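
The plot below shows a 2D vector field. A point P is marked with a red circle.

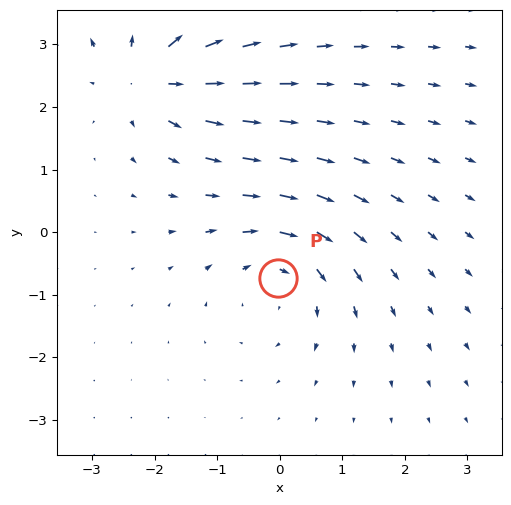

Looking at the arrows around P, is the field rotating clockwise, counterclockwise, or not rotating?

Near P at (-0.0, -0.7) the arrows circulate clockwise. The curl (z-component) there is about -3; negative curl means clockwise rotation.

clockwise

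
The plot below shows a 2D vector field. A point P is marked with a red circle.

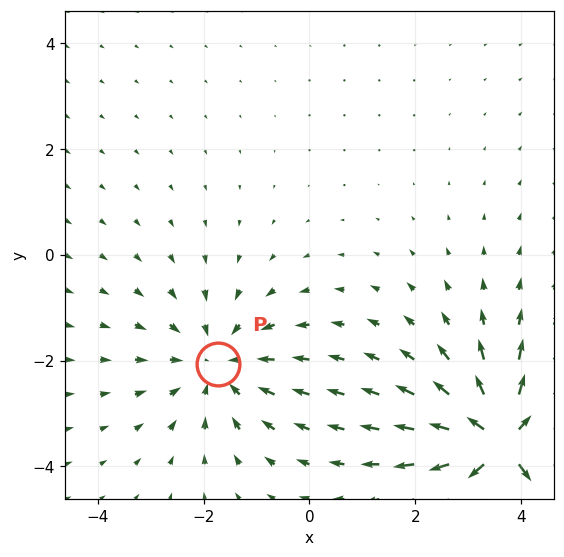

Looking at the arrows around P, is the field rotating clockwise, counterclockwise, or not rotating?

not rotating

Near P at (-1.7, -2.1) the arrows show no circulation. The curl there is ≈0.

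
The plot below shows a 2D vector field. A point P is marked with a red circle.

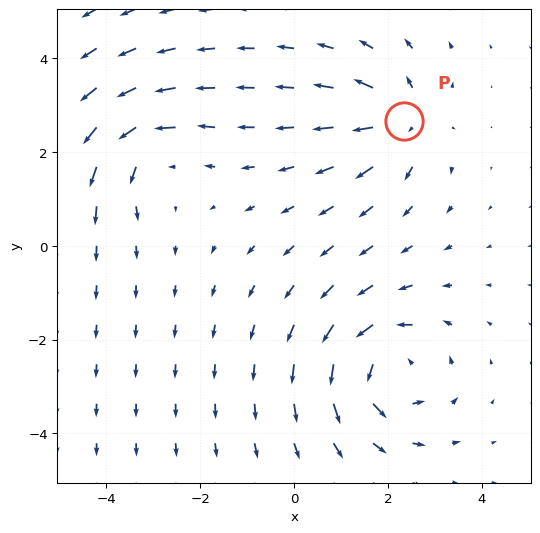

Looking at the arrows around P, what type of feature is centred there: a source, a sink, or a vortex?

At P (2.3, 2.7) the arrows spread outward. Divergence about +4, curl ≈0 — positive divergence with near-zero curl is a source.

source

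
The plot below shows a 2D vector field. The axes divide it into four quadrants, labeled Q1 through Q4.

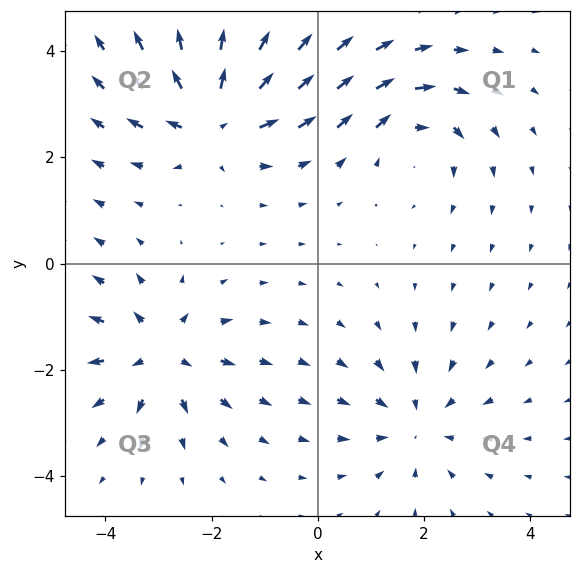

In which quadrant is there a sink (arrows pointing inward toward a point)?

The sink sits at approximately (1.9, -3.0), which lies in quadrant Q4. The divergence there is about -3, negative as expected for a sink.

Q4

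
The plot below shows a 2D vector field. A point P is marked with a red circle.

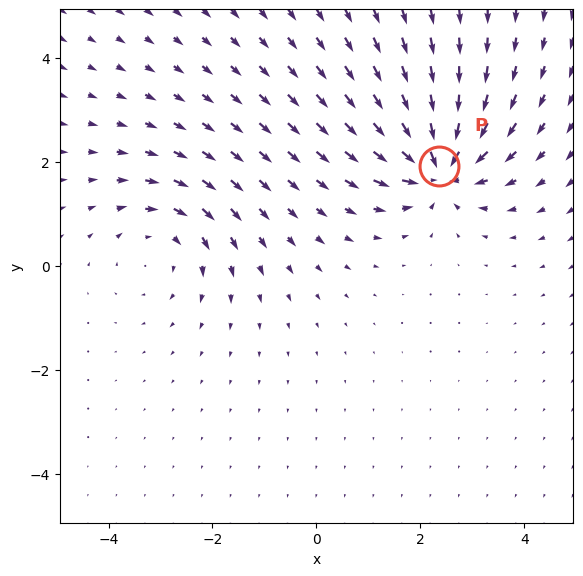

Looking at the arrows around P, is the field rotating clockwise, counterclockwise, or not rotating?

not rotating

Near P at (2.3, 1.9) the arrows show no circulation. The curl there is ≈0.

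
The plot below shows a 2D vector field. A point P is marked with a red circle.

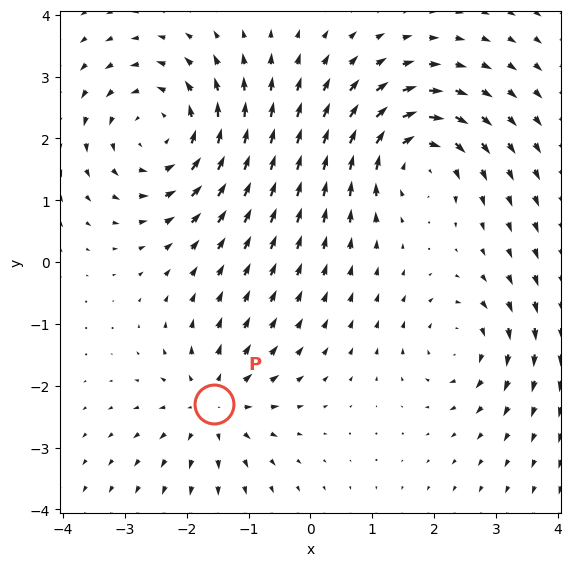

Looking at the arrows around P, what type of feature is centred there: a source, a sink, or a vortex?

source

At P (-1.6, -2.3) the arrows spread outward. Divergence about +4, curl ≈0 — positive divergence with near-zero curl is a source.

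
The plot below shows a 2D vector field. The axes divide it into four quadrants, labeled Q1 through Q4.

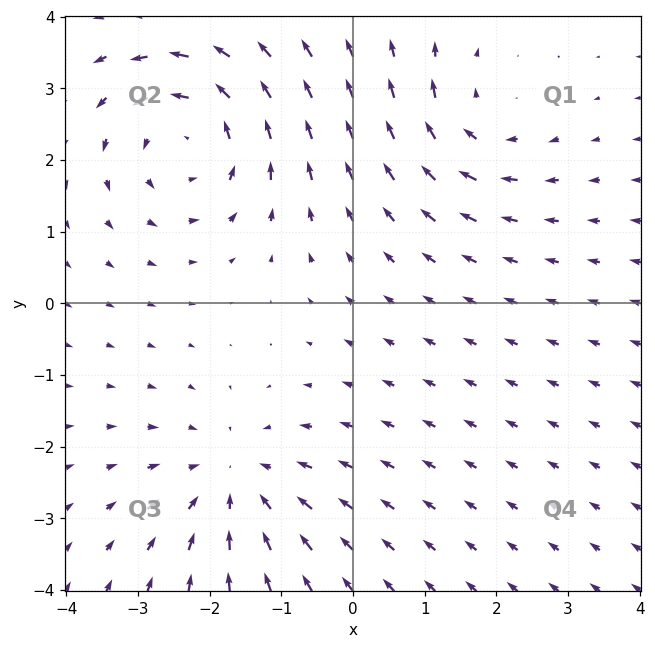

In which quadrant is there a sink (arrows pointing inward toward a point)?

The sink sits at approximately (-1.6, -2.5), which lies in quadrant Q3. The divergence there is about -4, negative as expected for a sink.

Q3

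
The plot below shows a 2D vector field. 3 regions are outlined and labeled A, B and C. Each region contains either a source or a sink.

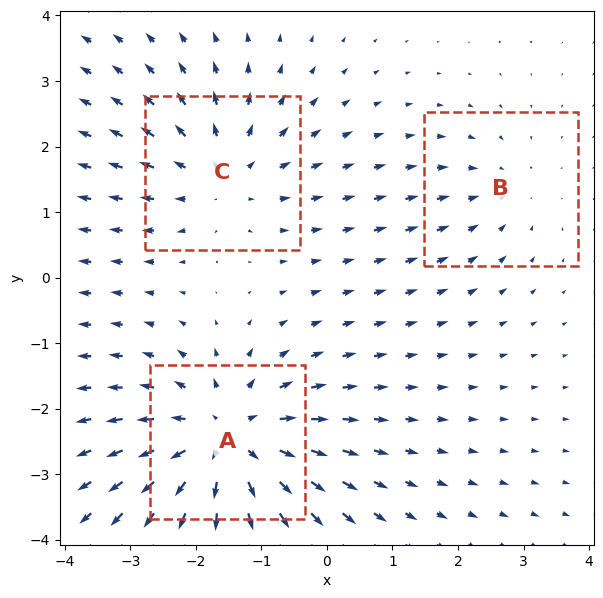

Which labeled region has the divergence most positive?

A

Divergence at each region's feature centre — A: about +5, B: about -2, C: about +3. Region A is most positive.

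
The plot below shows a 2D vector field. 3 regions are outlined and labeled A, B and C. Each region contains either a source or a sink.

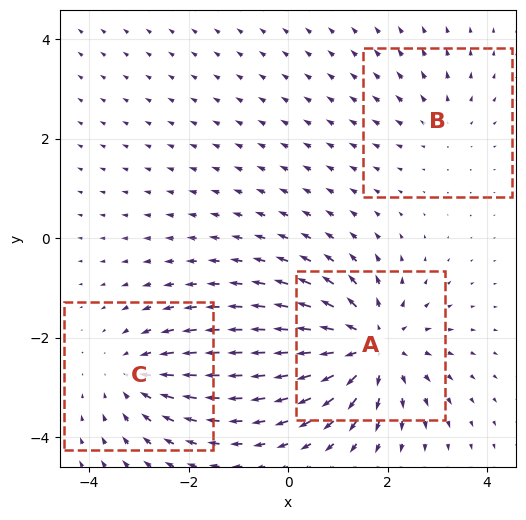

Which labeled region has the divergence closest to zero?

B

Divergence at each region's feature centre — A: about +5, B: about +2, C: about -3. Region B is closest to zero.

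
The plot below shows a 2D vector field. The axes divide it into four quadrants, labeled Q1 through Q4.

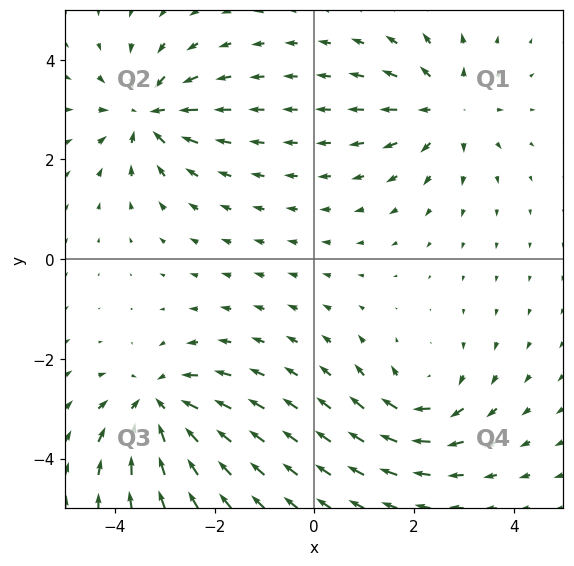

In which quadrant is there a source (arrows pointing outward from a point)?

The source sits at approximately (2.7, 3.0), which lies in quadrant Q1. The divergence there is about +4, positive as expected for a source.

Q1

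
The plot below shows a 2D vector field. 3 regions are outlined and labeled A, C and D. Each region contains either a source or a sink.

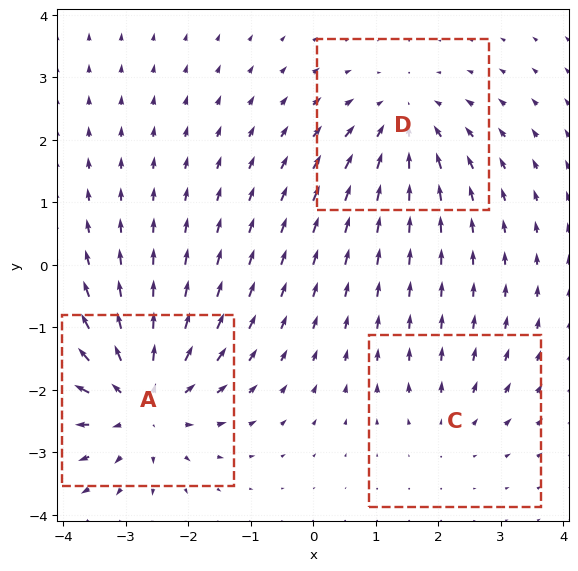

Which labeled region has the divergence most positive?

A

Divergence at each region's feature centre — A: about +5, C: about +2, D: about -3. Region A is most positive.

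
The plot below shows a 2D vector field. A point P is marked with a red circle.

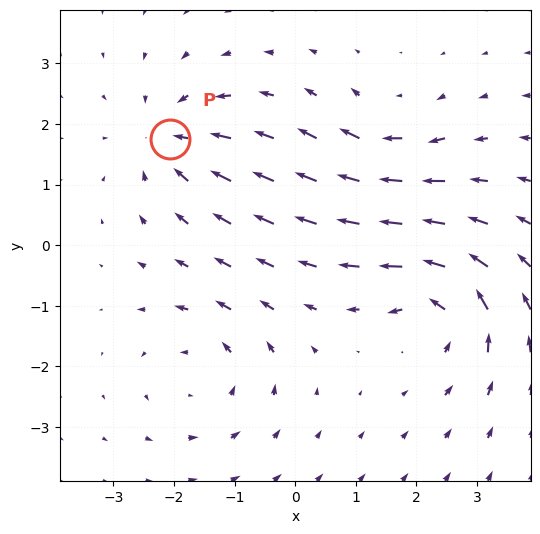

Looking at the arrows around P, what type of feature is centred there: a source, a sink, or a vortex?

At P (-2.1, 1.8) the arrows converge inward. Divergence about -5, curl ≈0 — negative divergence with near-zero curl is a sink.

sink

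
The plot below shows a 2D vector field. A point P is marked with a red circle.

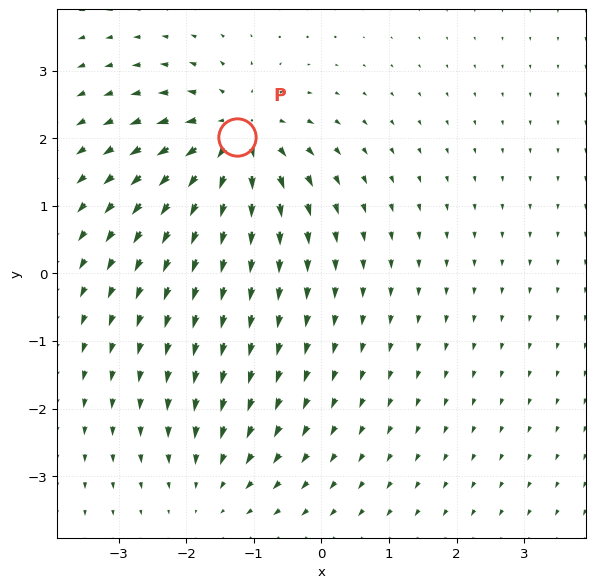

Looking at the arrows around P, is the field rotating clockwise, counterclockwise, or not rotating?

Near P at (-1.3, 2.0) the arrows show no circulation. The curl there is ≈0.

not rotating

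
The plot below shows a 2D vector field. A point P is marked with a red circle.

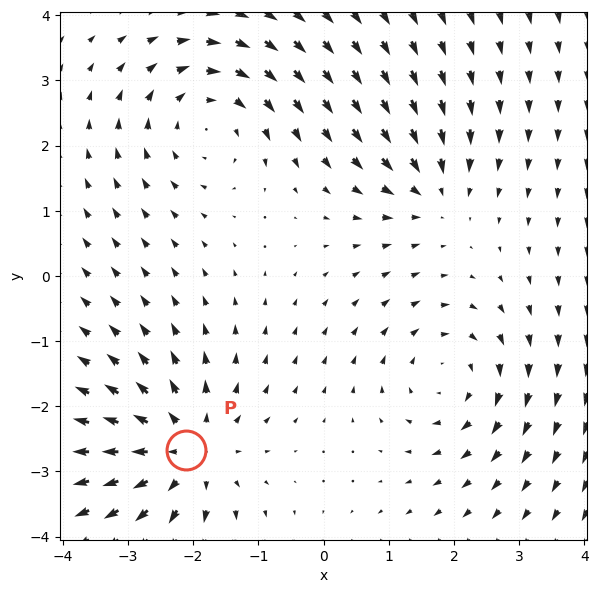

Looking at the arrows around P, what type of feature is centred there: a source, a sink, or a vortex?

At P (-2.1, -2.7) the arrows spread outward. Divergence about +5, curl ≈0 — positive divergence with near-zero curl is a source.

source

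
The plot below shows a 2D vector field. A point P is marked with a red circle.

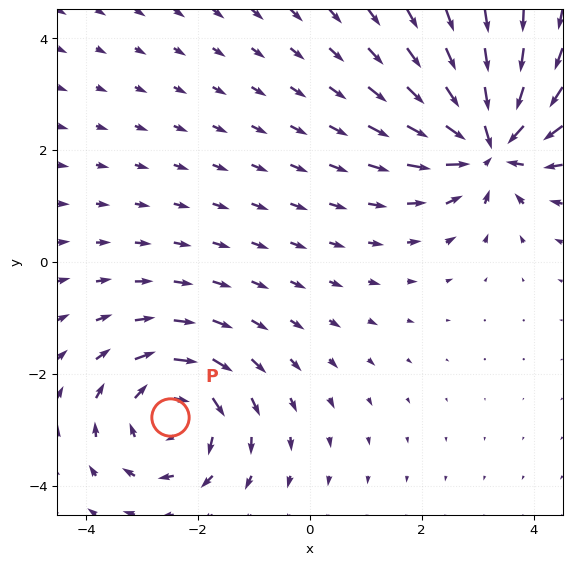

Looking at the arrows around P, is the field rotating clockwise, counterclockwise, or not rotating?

Near P at (-2.5, -2.8) the arrows circulate clockwise. The curl (z-component) there is about -3; negative curl means clockwise rotation.

clockwise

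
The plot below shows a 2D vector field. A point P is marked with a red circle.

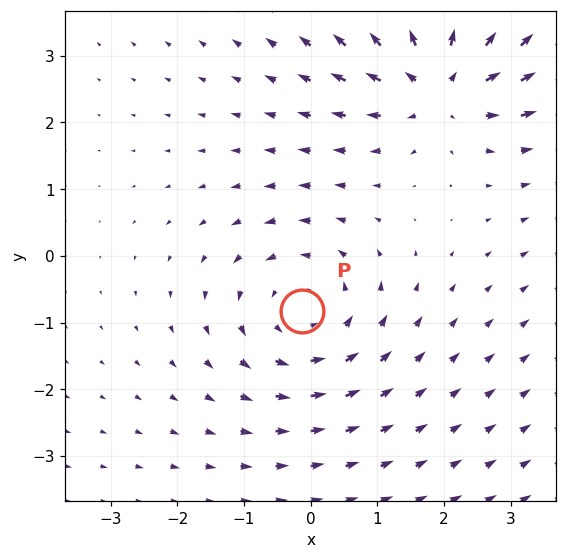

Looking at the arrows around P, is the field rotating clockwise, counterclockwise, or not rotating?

counterclockwise

Near P at (-0.1, -0.8) the arrows circulate counterclockwise. The curl (z-component) there is about +3; positive curl means counterclockwise rotation.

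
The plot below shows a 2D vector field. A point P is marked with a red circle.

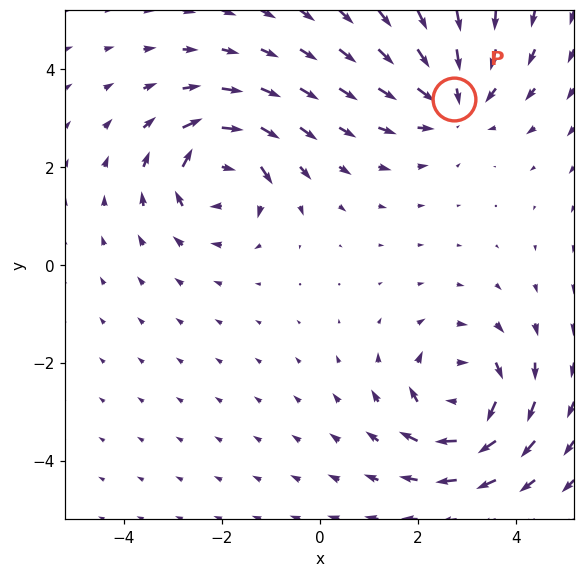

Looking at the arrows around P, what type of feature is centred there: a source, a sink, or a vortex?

At P (2.7, 3.4) the arrows converge inward. Divergence about -4, curl ≈0 — negative divergence with near-zero curl is a sink.

sink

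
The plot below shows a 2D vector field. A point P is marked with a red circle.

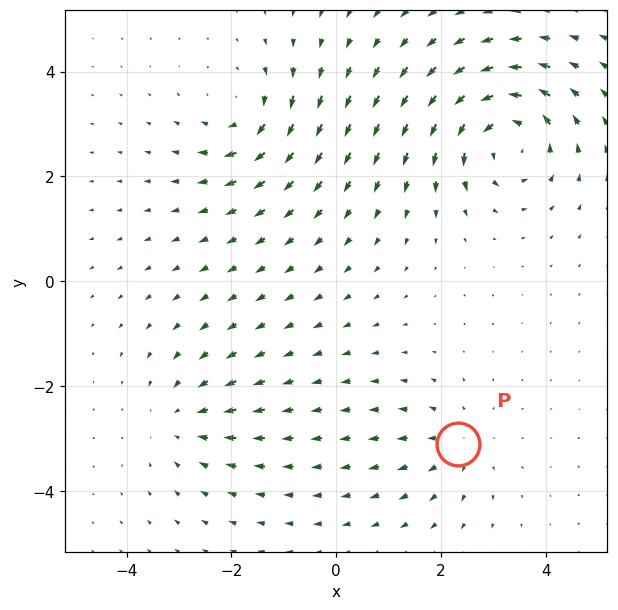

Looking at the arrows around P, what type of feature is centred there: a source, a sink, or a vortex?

source

At P (2.3, -3.1) the arrows spread outward. Divergence about +3, curl ≈0 — positive divergence with near-zero curl is a source.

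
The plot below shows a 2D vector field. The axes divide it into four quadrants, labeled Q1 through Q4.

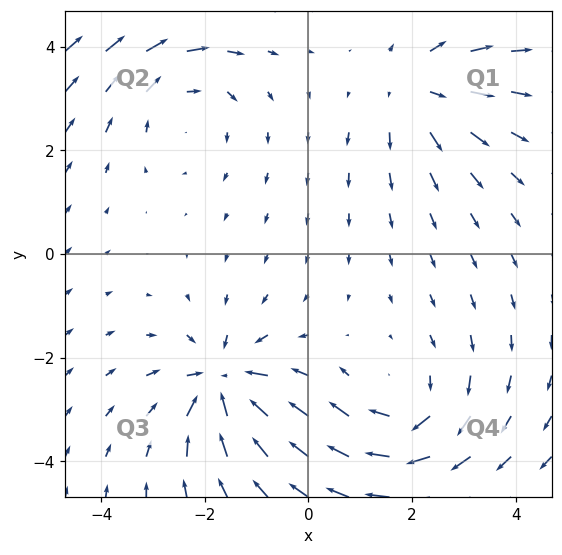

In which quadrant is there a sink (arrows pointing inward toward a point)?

Q3

The sink sits at approximately (-1.6, -2.5), which lies in quadrant Q3. The divergence there is about -5, negative as expected for a sink.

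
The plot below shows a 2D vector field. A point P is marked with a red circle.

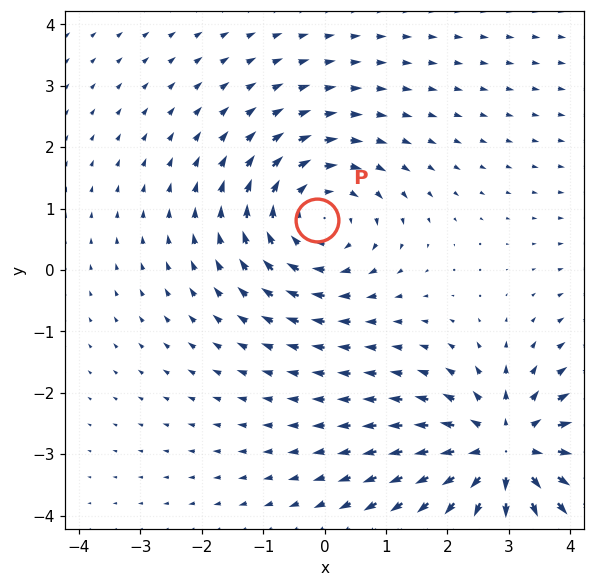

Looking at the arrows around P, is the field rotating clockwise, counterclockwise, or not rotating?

Near P at (-0.1, 0.8) the arrows circulate clockwise. The curl (z-component) there is about -3; negative curl means clockwise rotation.

clockwise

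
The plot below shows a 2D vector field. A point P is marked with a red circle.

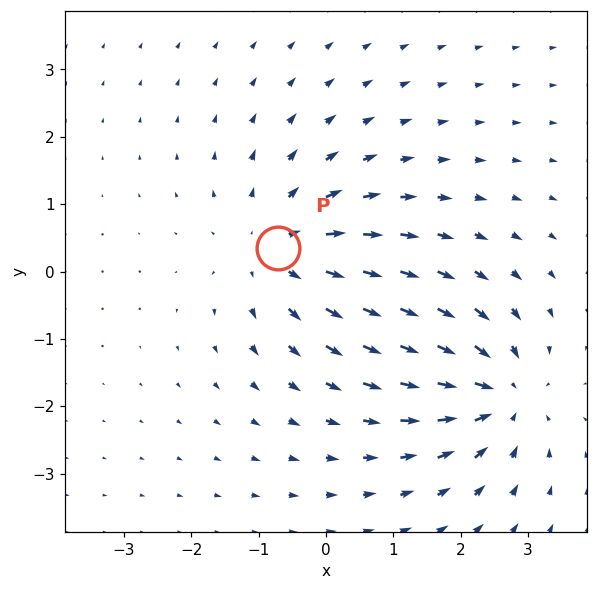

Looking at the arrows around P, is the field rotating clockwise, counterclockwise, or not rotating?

not rotating

Near P at (-0.7, 0.3) the arrows show no circulation. The curl there is ≈0.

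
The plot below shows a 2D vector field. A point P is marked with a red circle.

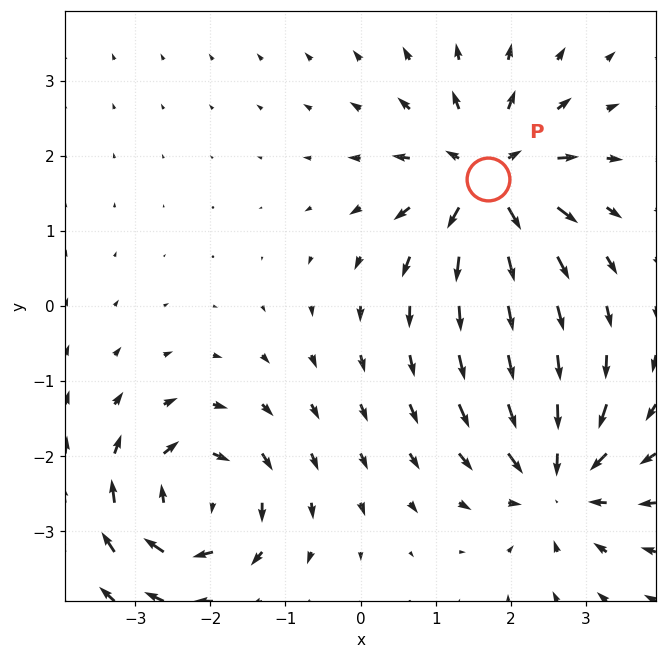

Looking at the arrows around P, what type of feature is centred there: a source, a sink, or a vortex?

source

At P (1.7, 1.7) the arrows spread outward. Divergence about +7, curl ≈0 — positive divergence with near-zero curl is a source.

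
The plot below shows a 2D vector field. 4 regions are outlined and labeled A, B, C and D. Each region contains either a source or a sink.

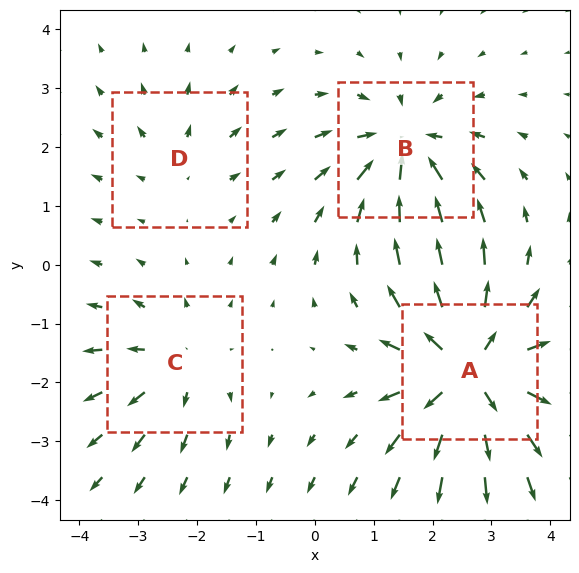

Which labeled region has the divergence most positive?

A

Divergence at each region's feature centre — A: about +7, B: about -5, C: about +3, D: about +2. Region A is most positive.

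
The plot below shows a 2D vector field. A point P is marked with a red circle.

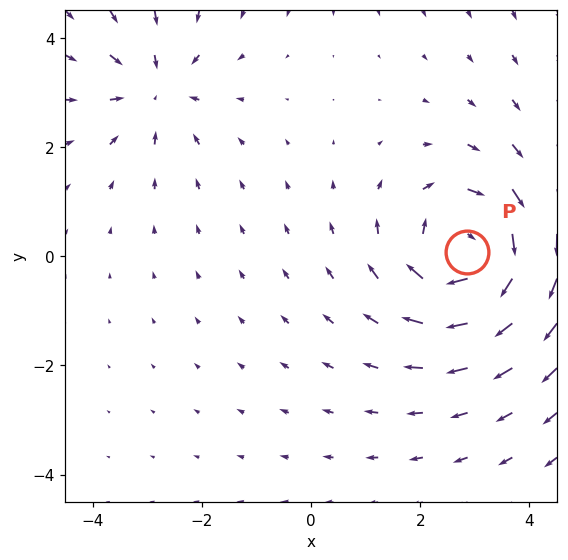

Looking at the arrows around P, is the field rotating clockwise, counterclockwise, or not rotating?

clockwise

Near P at (2.8, 0.1) the arrows circulate clockwise. The curl (z-component) there is about -5; negative curl means clockwise rotation.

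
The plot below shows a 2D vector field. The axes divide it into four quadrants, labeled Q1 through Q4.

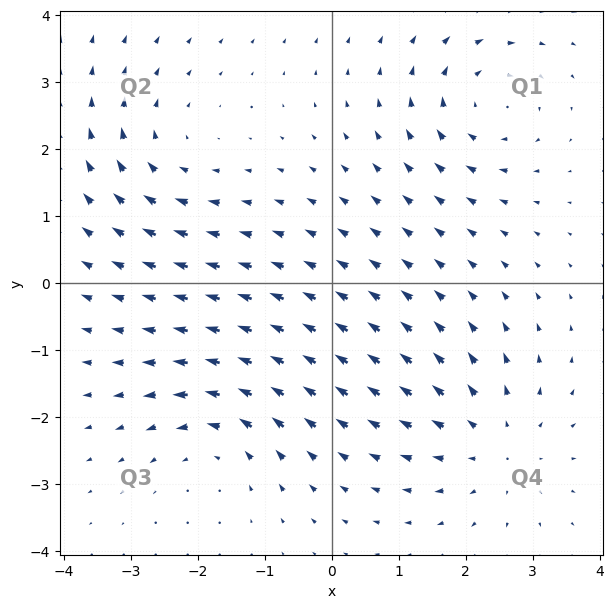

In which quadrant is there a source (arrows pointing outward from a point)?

The source sits at approximately (2.5, -2.4), which lies in quadrant Q4. The divergence there is about +4, positive as expected for a source.

Q4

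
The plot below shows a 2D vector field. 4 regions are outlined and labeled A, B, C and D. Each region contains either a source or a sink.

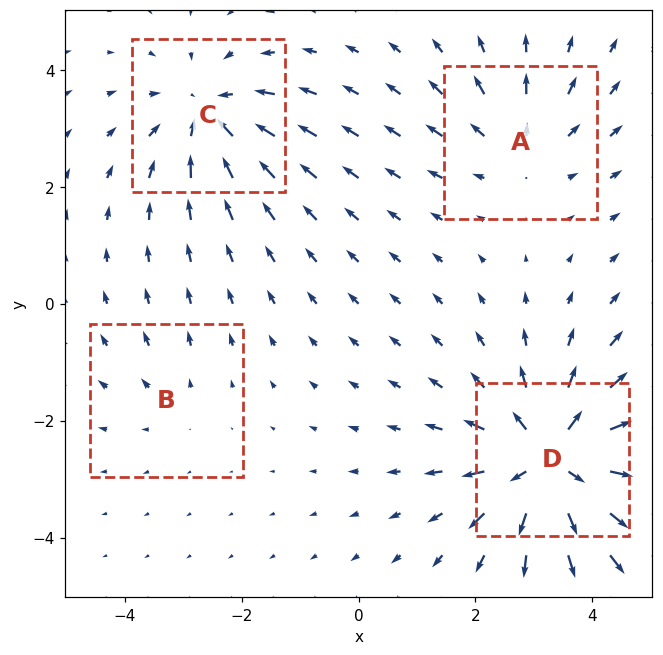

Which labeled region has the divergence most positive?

D

Divergence at each region's feature centre — A: about +3, B: about +2, C: about -5, D: about +8. Region D is most positive.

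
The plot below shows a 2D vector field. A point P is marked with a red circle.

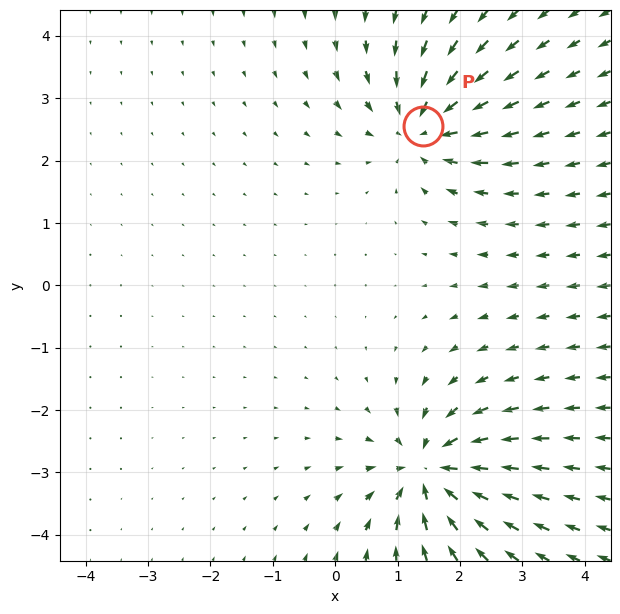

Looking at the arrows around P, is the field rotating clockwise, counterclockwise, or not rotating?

not rotating

Near P at (1.4, 2.5) the arrows show no circulation. The curl there is ≈0.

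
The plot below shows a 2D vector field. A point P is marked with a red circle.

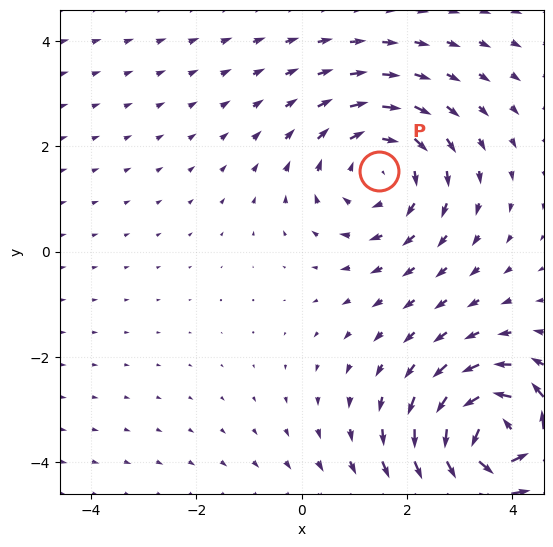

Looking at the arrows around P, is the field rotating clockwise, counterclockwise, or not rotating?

clockwise

Near P at (1.5, 1.5) the arrows circulate clockwise. The curl (z-component) there is about -2; negative curl means clockwise rotation.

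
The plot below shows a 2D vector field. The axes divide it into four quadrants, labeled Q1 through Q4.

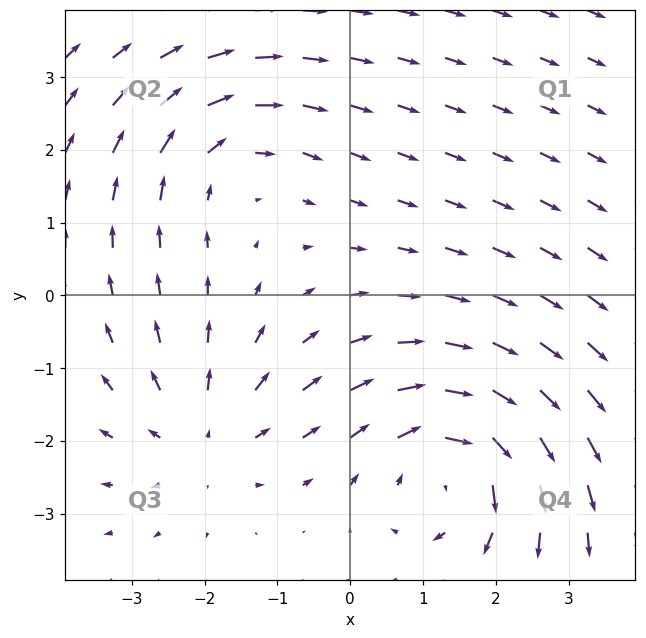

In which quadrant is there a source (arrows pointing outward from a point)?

The source sits at approximately (-2.0, -1.9), which lies in quadrant Q3. The divergence there is about +3, positive as expected for a source.

Q3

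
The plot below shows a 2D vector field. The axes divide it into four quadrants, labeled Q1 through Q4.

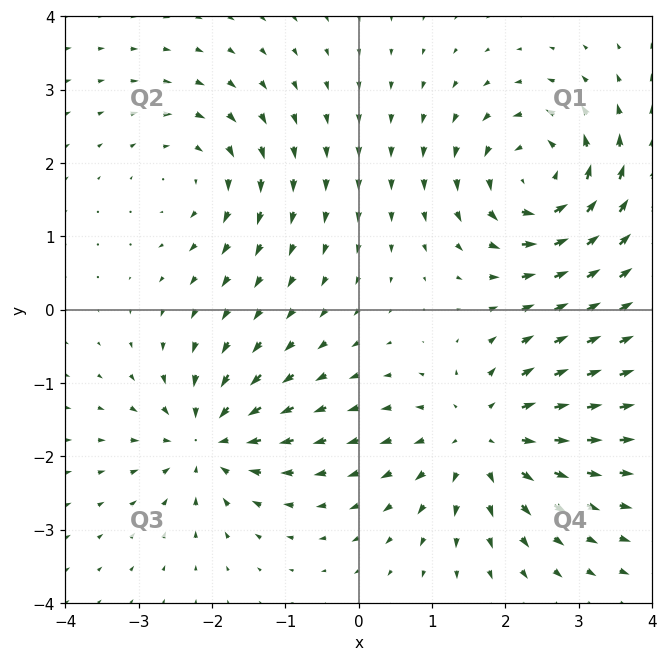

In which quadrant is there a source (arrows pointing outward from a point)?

Q4

The source sits at approximately (1.7, -1.7), which lies in quadrant Q4. The divergence there is about +4, positive as expected for a source.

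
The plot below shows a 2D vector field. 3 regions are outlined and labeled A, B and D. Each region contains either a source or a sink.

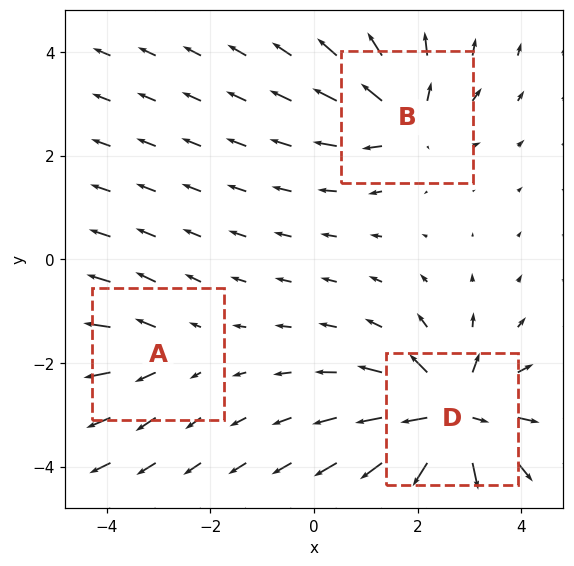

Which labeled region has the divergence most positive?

Divergence at each region's feature centre — A: about +3, B: about +4, D: about +7. Region D is most positive.

D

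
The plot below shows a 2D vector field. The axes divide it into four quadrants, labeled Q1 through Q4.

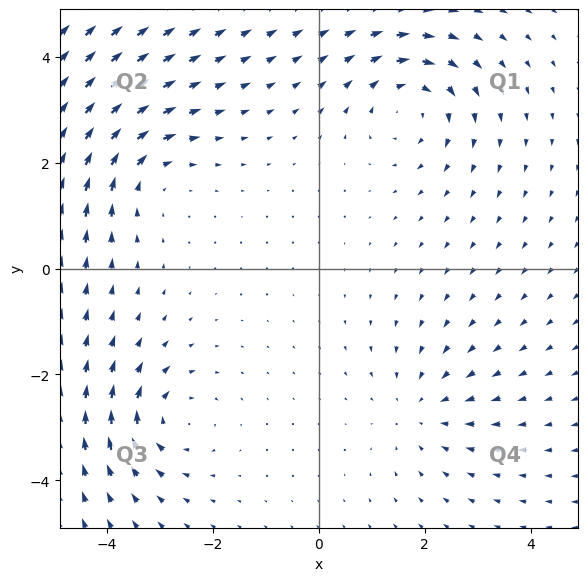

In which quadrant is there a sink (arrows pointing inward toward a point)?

The sink sits at approximately (1.9, -2.7), which lies in quadrant Q4. The divergence there is about -3, negative as expected for a sink.

Q4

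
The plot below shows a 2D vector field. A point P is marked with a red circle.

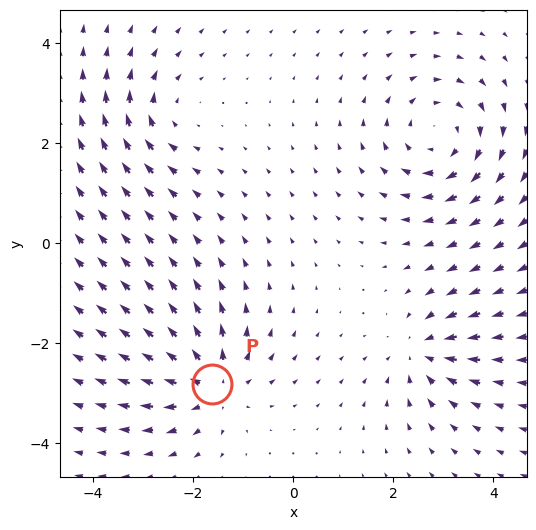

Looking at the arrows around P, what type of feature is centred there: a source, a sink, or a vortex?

At P (-1.6, -2.8) the arrows spread outward. Divergence about +5, curl ≈0 — positive divergence with near-zero curl is a source.

source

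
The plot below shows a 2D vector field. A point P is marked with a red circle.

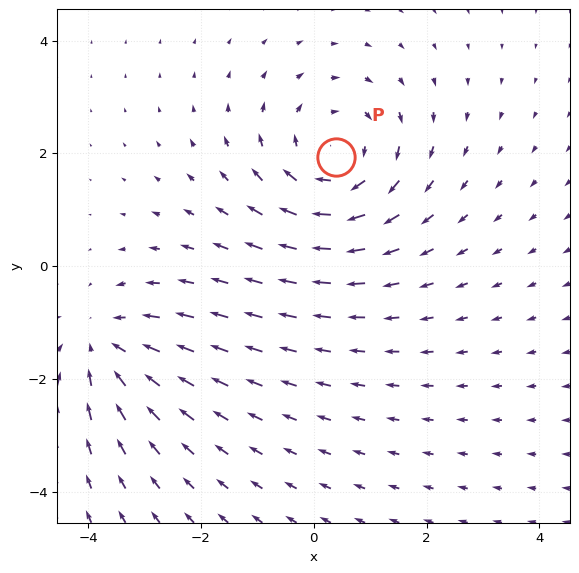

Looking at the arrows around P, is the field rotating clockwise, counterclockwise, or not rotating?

clockwise

Near P at (0.4, 1.9) the arrows circulate clockwise. The curl (z-component) there is about -4; negative curl means clockwise rotation.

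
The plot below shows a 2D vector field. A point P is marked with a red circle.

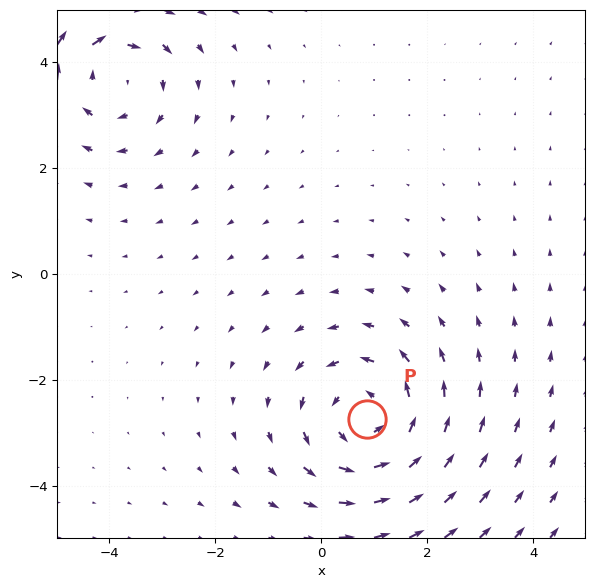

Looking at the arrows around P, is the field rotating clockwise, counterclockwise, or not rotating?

Near P at (0.9, -2.7) the arrows circulate counterclockwise. The curl (z-component) there is about +3; positive curl means counterclockwise rotation.

counterclockwise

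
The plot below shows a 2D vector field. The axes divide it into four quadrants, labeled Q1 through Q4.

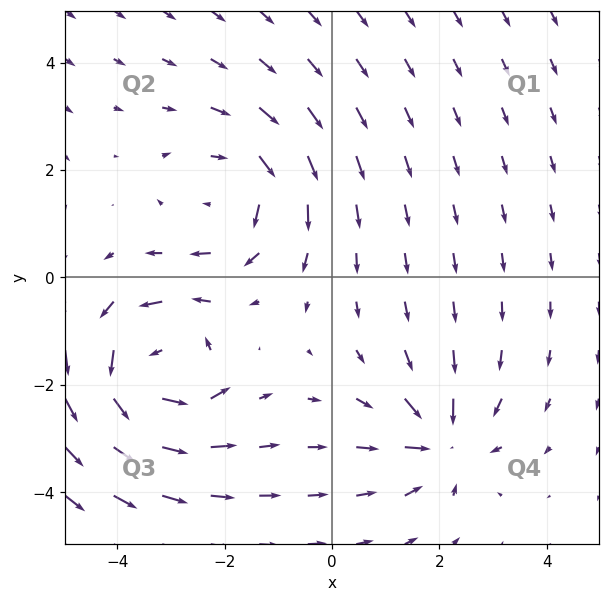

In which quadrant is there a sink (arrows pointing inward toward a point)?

Q4

The sink sits at approximately (2.0, -3.0), which lies in quadrant Q4. The divergence there is about -4, negative as expected for a sink.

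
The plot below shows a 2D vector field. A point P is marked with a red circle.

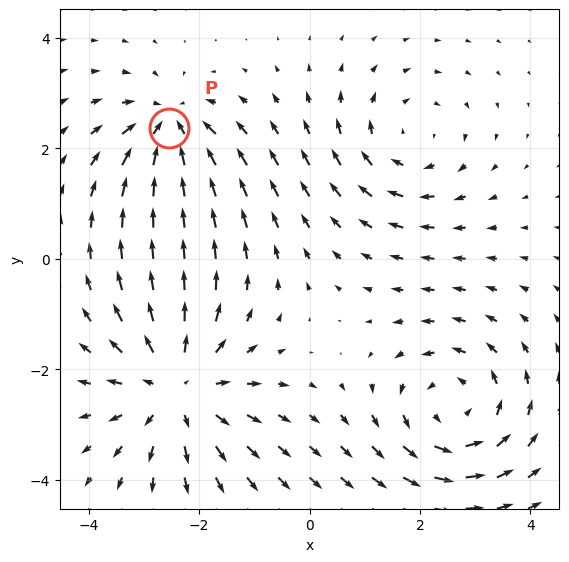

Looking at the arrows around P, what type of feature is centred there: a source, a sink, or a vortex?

At P (-2.5, 2.4) the arrows converge inward. Divergence about -4, curl ≈0 — negative divergence with near-zero curl is a sink.

sink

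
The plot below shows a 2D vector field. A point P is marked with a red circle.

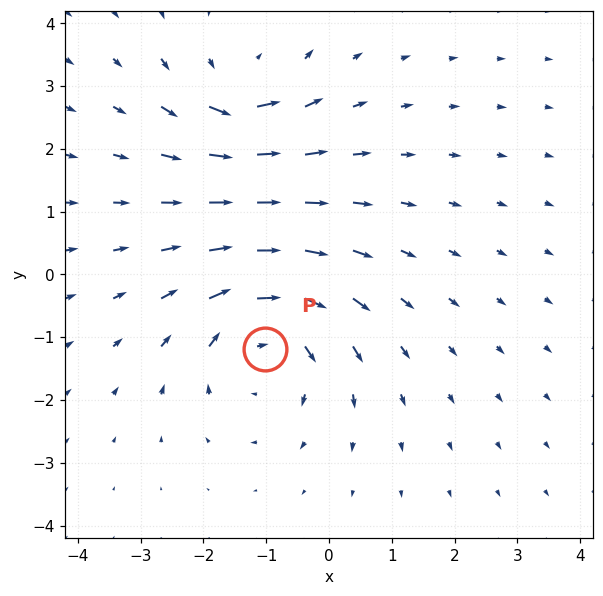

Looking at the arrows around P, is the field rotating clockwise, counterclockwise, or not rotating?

clockwise

Near P at (-1.0, -1.2) the arrows circulate clockwise. The curl (z-component) there is about -4; negative curl means clockwise rotation.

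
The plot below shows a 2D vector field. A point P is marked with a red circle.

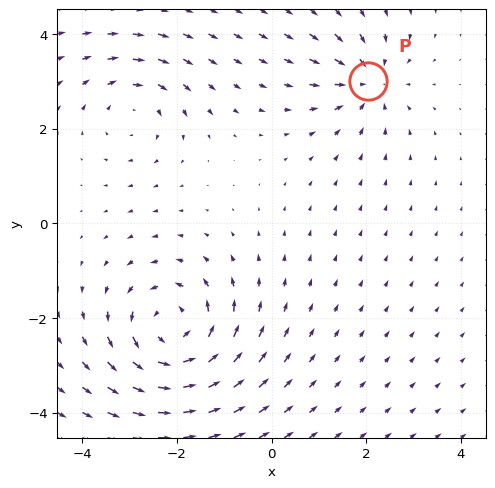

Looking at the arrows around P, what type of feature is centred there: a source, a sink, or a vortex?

sink

At P (2.0, 3.0) the arrows converge inward. Divergence about -3, curl ≈0 — negative divergence with near-zero curl is a sink.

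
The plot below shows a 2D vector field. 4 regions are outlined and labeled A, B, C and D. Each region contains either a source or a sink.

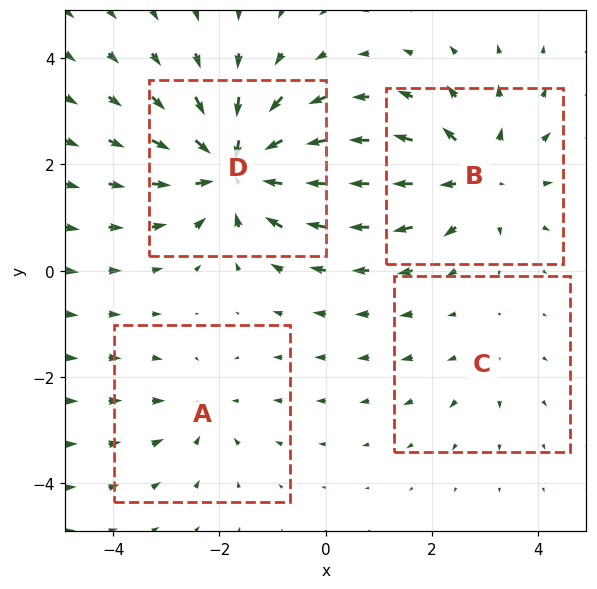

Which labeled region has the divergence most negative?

D

Divergence at each region's feature centre — A: about -3, B: about +5, C: about +2, D: about -7. Region D is most negative.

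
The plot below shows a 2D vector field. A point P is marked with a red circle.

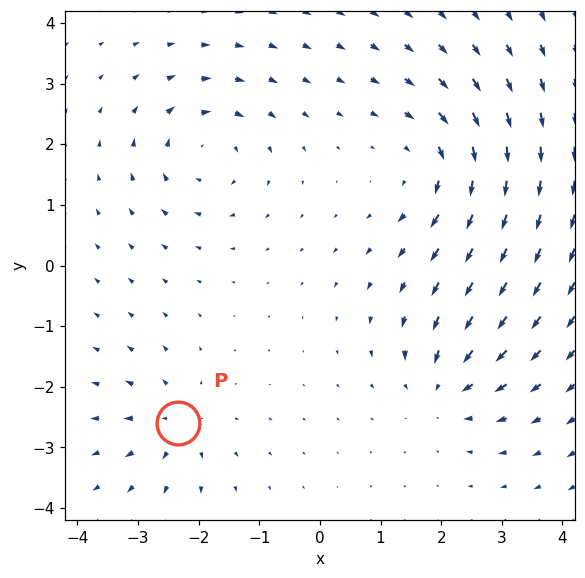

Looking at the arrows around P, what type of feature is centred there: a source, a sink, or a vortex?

source

At P (-2.3, -2.6) the arrows spread outward. Divergence about +4, curl ≈0 — positive divergence with near-zero curl is a source.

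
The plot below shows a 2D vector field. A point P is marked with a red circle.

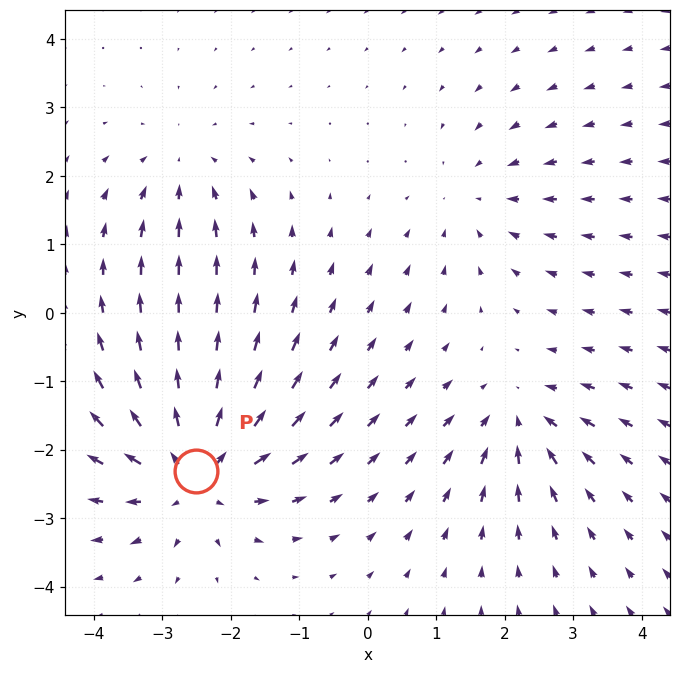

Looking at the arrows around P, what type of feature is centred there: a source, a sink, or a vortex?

source

At P (-2.5, -2.3) the arrows spread outward. Divergence about +5, curl ≈0 — positive divergence with near-zero curl is a source.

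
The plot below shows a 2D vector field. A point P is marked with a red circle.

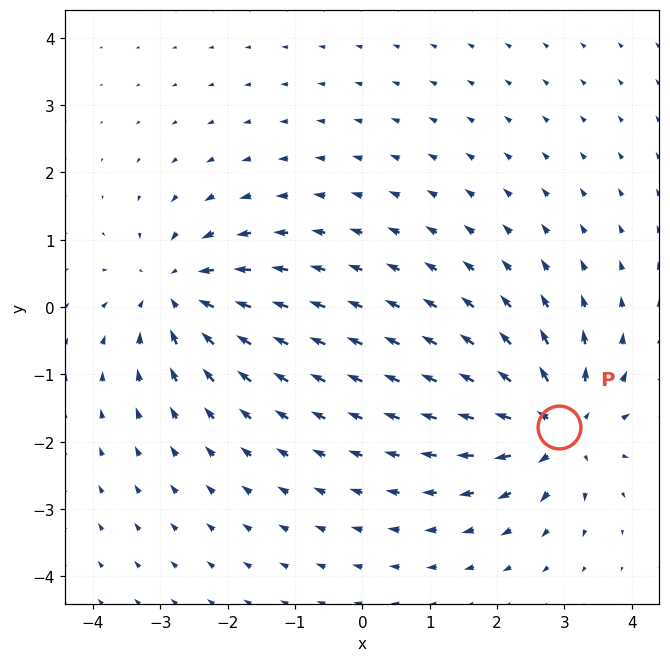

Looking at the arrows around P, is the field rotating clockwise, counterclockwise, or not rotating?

Near P at (2.9, -1.8) the arrows show no circulation. The curl there is ≈0.

not rotating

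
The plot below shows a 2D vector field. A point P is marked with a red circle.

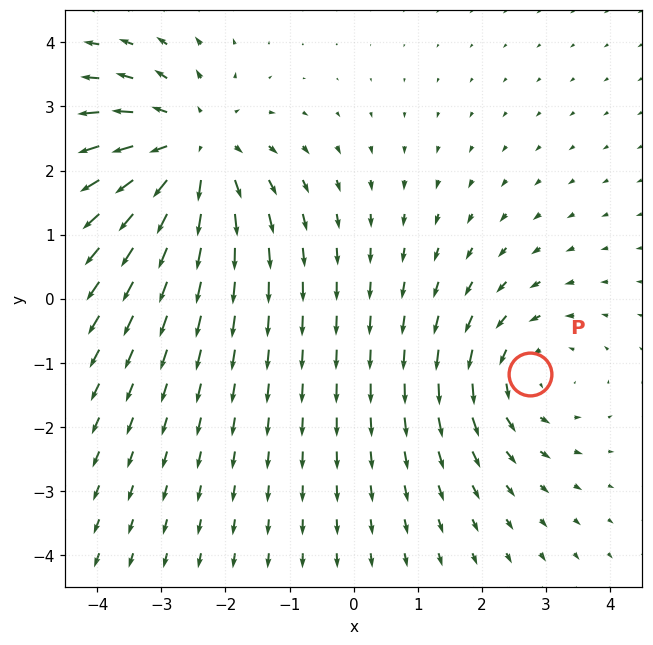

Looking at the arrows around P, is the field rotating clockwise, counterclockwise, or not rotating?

counterclockwise

Near P at (2.8, -1.2) the arrows circulate counterclockwise. The curl (z-component) there is about +3; positive curl means counterclockwise rotation.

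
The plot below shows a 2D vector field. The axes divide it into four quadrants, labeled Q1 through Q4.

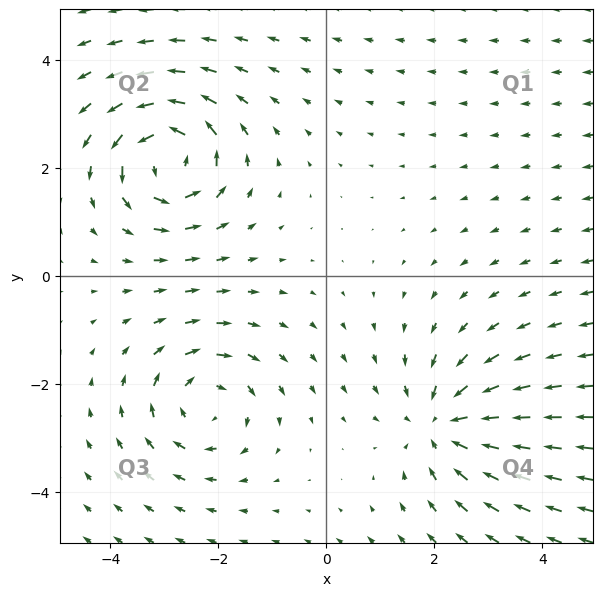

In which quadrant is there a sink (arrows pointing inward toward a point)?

Q4

The sink sits at approximately (2.2, -2.8), which lies in quadrant Q4. The divergence there is about -4, negative as expected for a sink.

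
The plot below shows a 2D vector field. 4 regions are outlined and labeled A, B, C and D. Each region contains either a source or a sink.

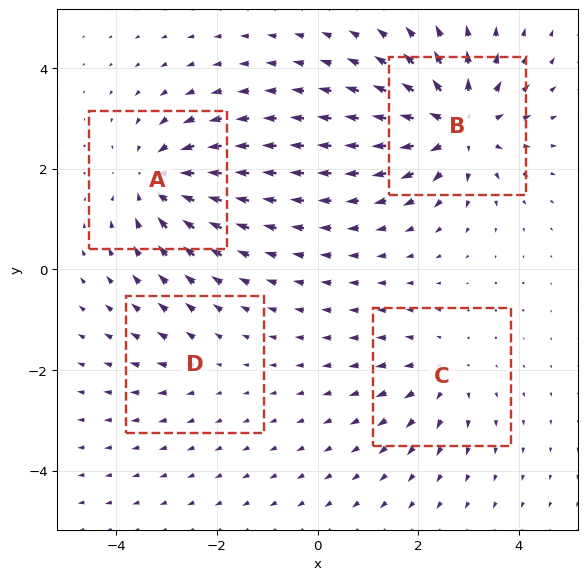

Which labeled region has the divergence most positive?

Divergence at each region's feature centre — A: about -5, B: about +7, C: about +3, D: about +2. Region B is most positive.

B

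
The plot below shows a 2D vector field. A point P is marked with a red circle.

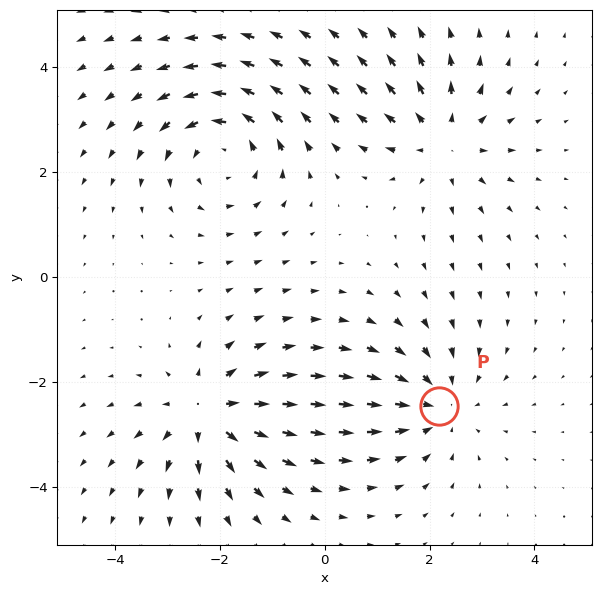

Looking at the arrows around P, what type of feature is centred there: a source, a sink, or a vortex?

At P (2.2, -2.5) the arrows converge inward. Divergence about -4, curl ≈0 — negative divergence with near-zero curl is a sink.

sink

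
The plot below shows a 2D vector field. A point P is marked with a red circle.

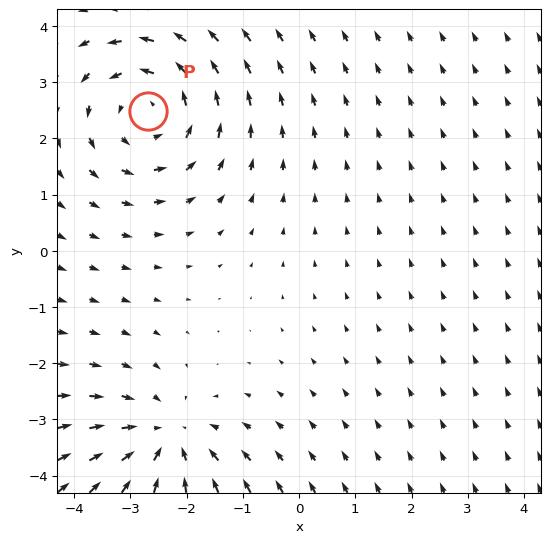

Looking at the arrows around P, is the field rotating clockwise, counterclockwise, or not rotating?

Near P at (-2.7, 2.5) the arrows circulate counterclockwise. The curl (z-component) there is about +2; positive curl means counterclockwise rotation.

counterclockwise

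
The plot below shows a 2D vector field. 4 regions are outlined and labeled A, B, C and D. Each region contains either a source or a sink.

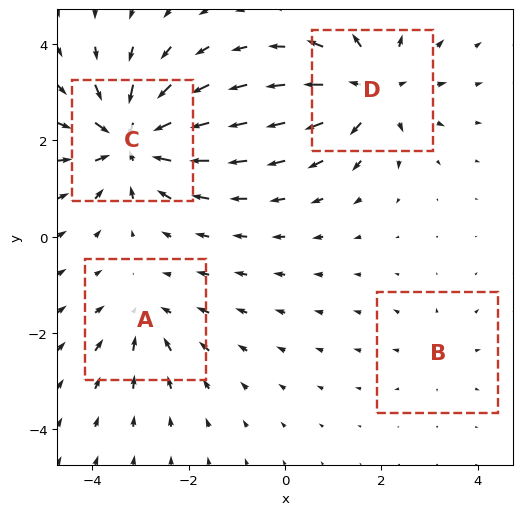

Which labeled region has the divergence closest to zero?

B

Divergence at each region's feature centre — A: about -3, B: about +2, C: about -7, D: about +6. Region B is closest to zero.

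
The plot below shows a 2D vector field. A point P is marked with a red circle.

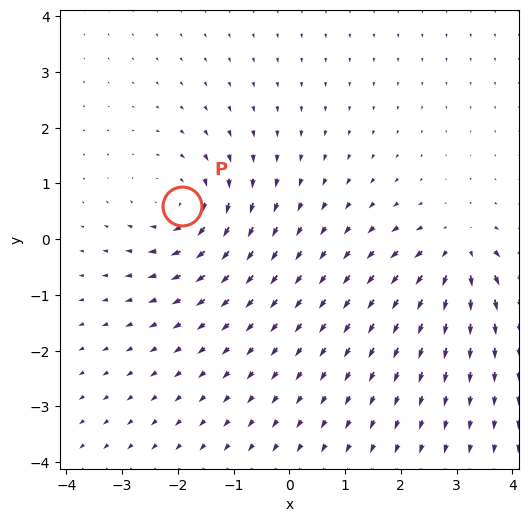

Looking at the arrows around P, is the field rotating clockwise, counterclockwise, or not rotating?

clockwise

Near P at (-1.9, 0.6) the arrows circulate clockwise. The curl (z-component) there is about -4; negative curl means clockwise rotation.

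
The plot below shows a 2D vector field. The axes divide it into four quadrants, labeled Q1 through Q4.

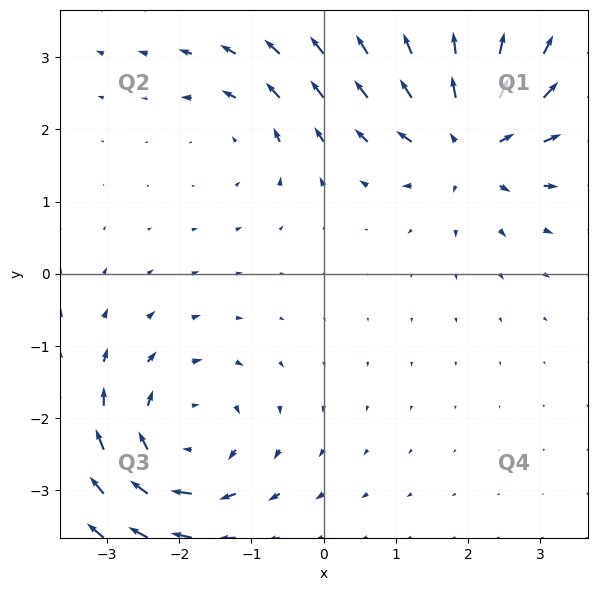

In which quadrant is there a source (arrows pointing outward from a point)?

The source sits at approximately (2.0, 1.8), which lies in quadrant Q1. The divergence there is about +5, positive as expected for a source.

Q1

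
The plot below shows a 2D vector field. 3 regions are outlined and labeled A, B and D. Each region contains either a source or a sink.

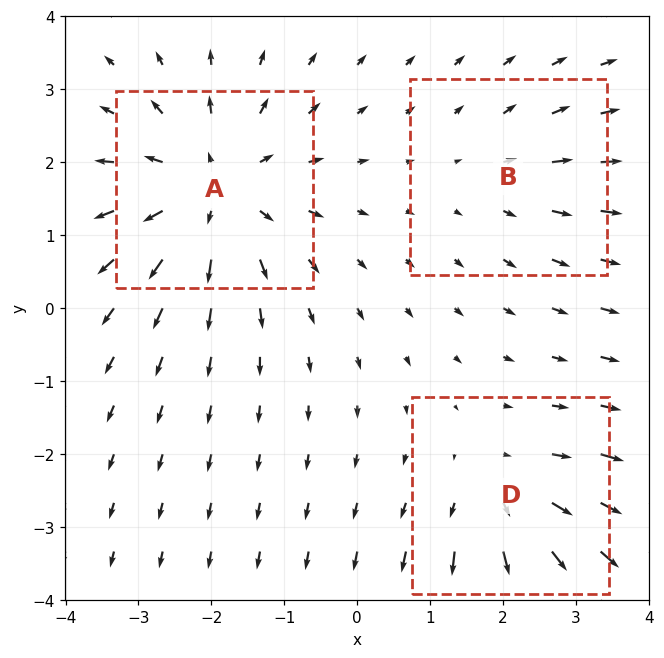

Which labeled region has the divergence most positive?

A

Divergence at each region's feature centre — A: about +4, B: about +2, D: about +3. Region A is most positive.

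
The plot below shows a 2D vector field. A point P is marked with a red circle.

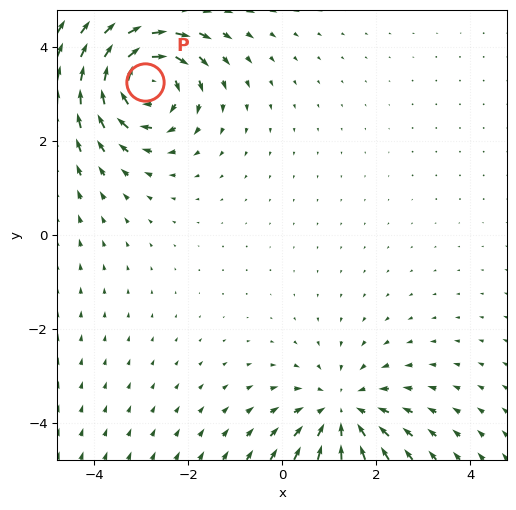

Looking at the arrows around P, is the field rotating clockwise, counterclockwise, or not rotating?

Near P at (-2.9, 3.2) the arrows circulate clockwise. The curl (z-component) there is about -5; negative curl means clockwise rotation.

clockwise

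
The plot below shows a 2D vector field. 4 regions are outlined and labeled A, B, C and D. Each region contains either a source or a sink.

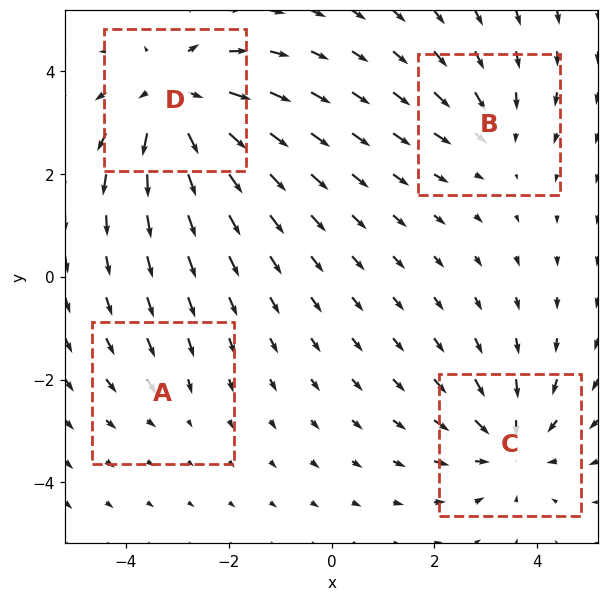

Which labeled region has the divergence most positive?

D

Divergence at each region's feature centre — A: about -2, B: about -3, C: about -4, D: about +6. Region D is most positive.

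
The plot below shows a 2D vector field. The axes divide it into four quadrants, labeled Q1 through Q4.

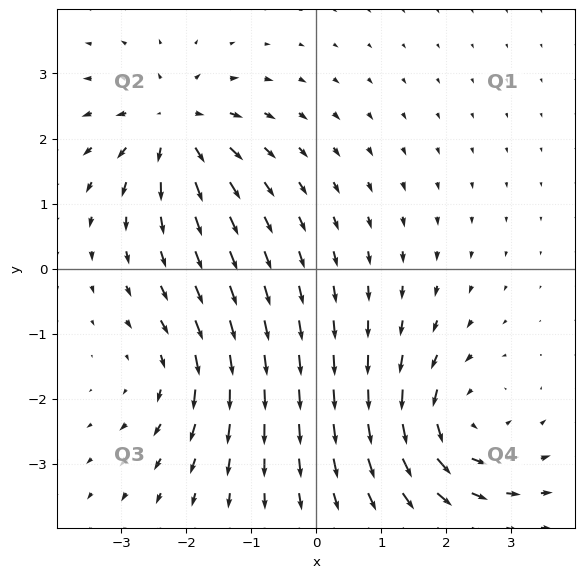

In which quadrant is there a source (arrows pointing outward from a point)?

The source sits at approximately (-2.2, 2.2), which lies in quadrant Q2. The divergence there is about +6, positive as expected for a source.

Q2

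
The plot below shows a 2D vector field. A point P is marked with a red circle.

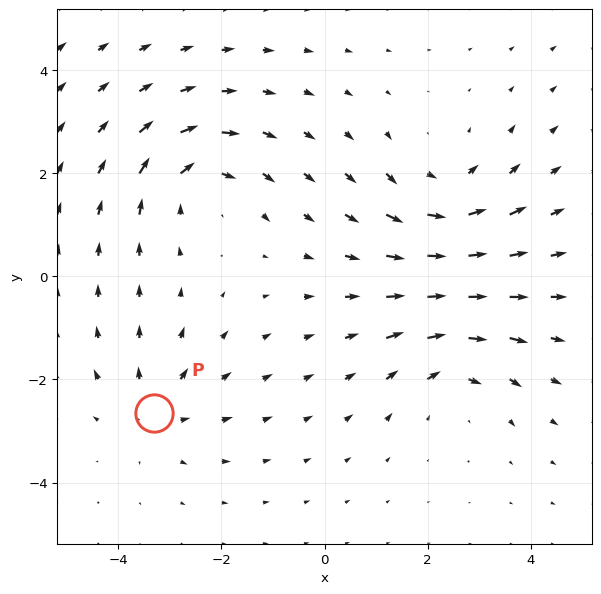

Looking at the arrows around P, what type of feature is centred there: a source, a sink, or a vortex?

At P (-3.3, -2.6) the arrows spread outward. Divergence about +3, curl ≈0 — positive divergence with near-zero curl is a source.

source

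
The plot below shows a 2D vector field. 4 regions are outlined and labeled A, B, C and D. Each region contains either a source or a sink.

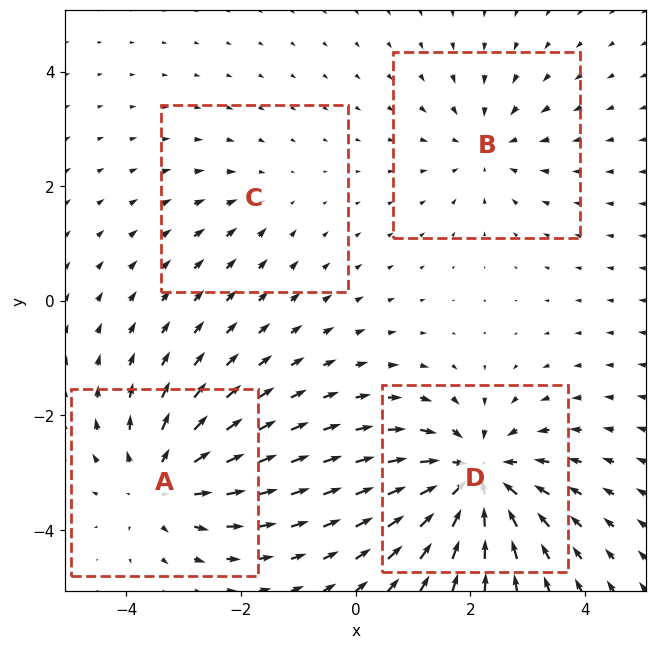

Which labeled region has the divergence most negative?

D

Divergence at each region's feature centre — A: about +5, B: about -3, C: about -2, D: about -6. Region D is most negative.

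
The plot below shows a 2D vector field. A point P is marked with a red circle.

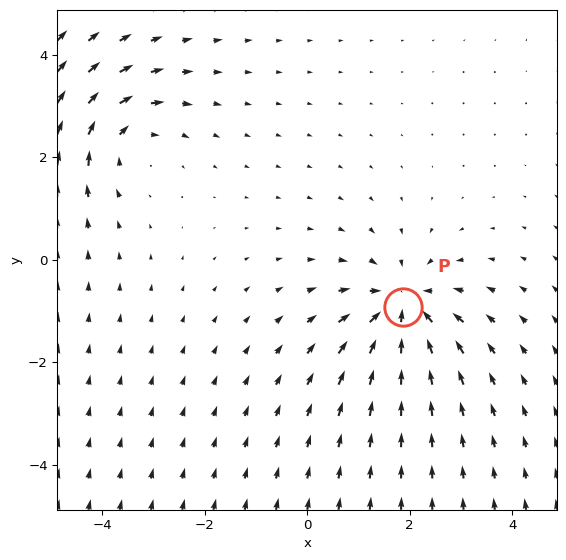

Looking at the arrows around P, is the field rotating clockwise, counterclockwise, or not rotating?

Near P at (1.9, -0.9) the arrows show no circulation. The curl there is ≈0.

not rotating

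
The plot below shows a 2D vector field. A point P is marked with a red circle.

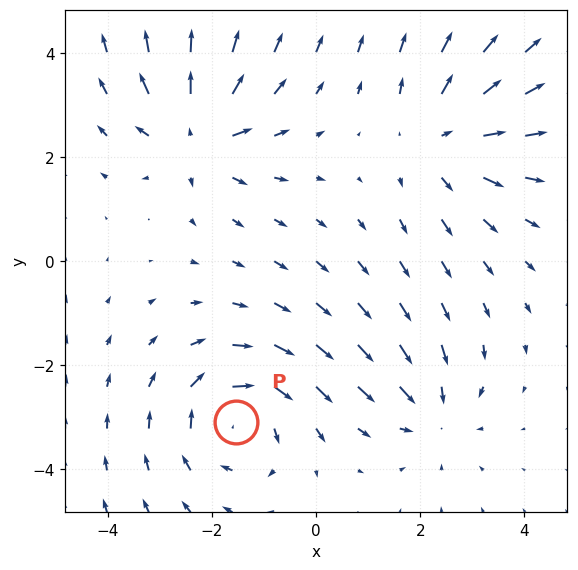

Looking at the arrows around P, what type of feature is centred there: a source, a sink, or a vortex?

vortex

At P (-1.5, -3.1) the arrows circulate clockwise. Divergence ≈0, curl about -4 — near-zero divergence with nonzero curl is a vortex.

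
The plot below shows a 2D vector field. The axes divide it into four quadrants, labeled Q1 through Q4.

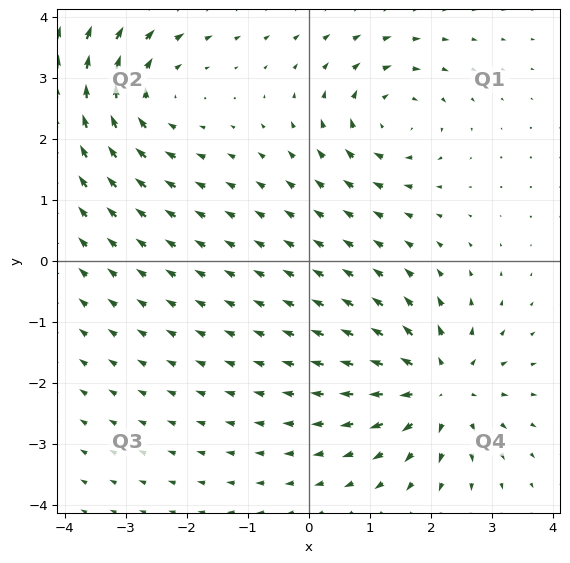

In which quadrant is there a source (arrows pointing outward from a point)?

Q4

The source sits at approximately (2.1, -2.1), which lies in quadrant Q4. The divergence there is about +4, positive as expected for a source.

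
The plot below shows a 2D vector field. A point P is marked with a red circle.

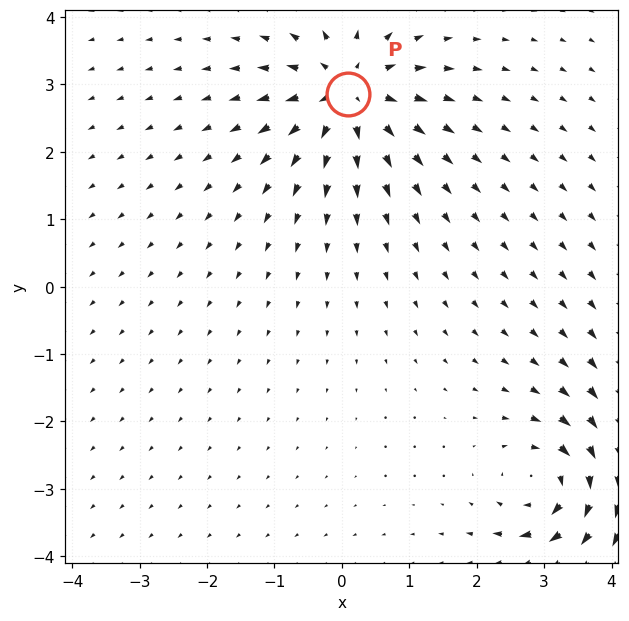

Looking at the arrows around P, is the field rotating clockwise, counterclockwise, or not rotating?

Near P at (0.1, 2.9) the arrows show no circulation. The curl there is ≈0.

not rotating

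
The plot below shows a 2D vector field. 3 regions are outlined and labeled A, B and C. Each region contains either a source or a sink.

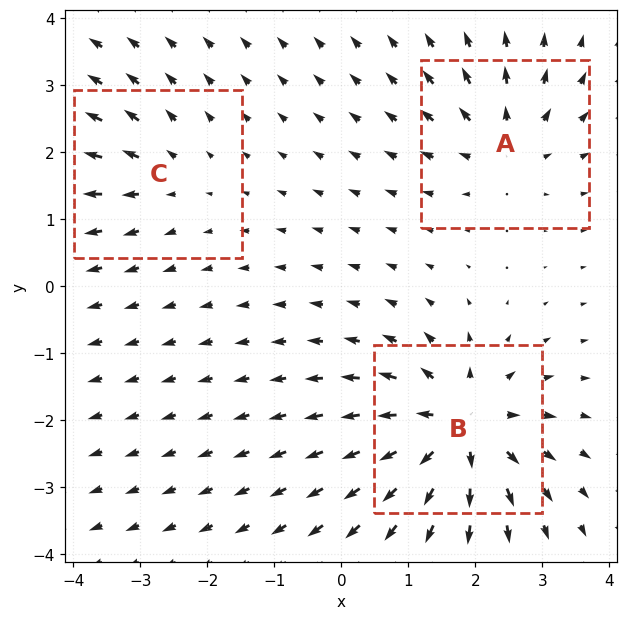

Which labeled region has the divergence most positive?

Divergence at each region's feature centre — A: about +4, B: about +6, C: about +2. Region B is most positive.

B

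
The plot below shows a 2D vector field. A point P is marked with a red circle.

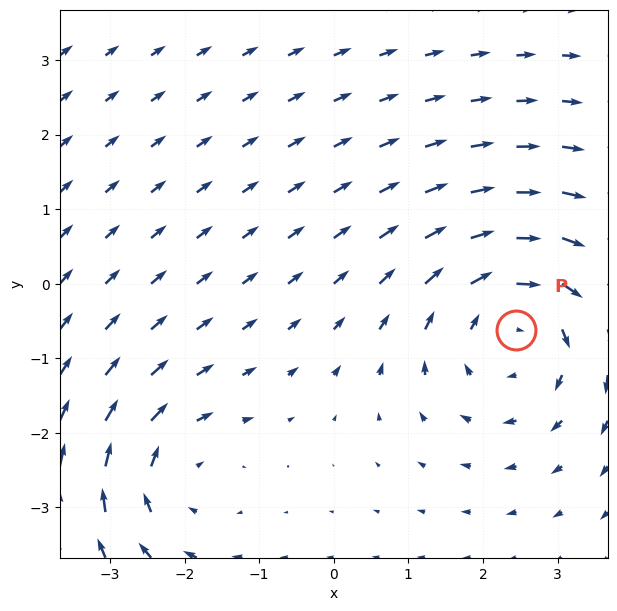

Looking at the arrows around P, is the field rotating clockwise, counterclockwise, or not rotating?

clockwise

Near P at (2.4, -0.6) the arrows circulate clockwise. The curl (z-component) there is about -3; negative curl means clockwise rotation.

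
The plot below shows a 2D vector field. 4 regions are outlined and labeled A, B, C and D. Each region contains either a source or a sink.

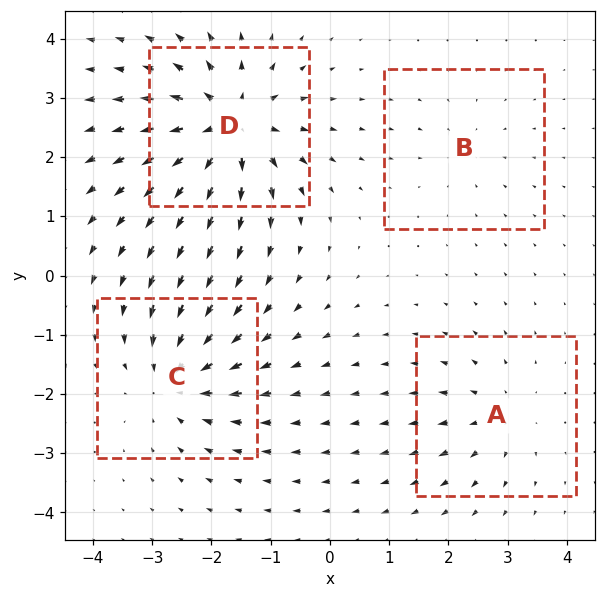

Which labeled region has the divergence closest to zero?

Divergence at each region's feature centre — A: about +4, B: about -2, C: about -6, D: about +8. Region B is closest to zero.

B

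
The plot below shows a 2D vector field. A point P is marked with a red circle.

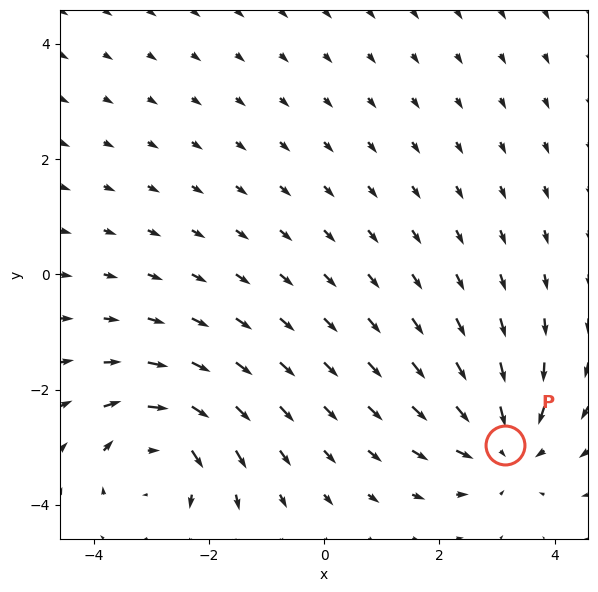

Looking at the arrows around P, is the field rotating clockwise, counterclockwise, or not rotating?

Near P at (3.1, -3.0) the arrows show no circulation. The curl there is ≈0.

not rotating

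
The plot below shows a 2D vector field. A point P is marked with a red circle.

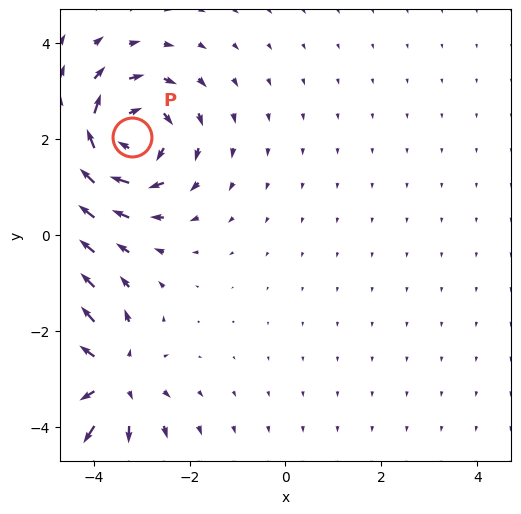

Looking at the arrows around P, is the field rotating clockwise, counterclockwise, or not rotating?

clockwise

Near P at (-3.2, 2.1) the arrows circulate clockwise. The curl (z-component) there is about -5; negative curl means clockwise rotation.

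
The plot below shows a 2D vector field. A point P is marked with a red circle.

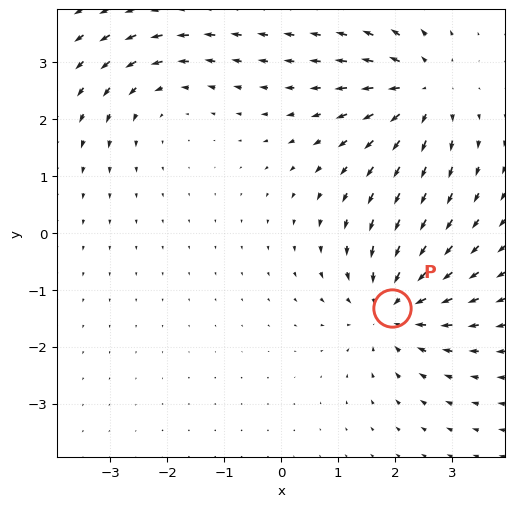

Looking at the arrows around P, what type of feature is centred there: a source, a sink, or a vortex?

sink

At P (2.0, -1.3) the arrows converge inward. Divergence about -4, curl ≈0 — negative divergence with near-zero curl is a sink.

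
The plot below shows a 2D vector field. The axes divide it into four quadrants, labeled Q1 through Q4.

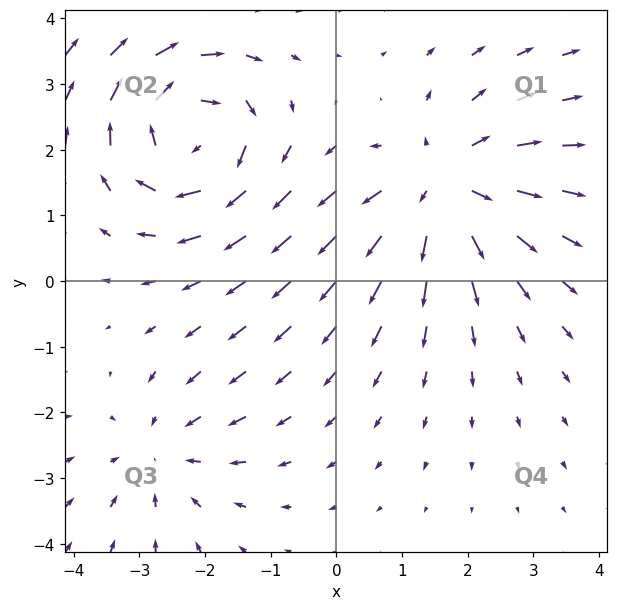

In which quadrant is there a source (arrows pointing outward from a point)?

The source sits at approximately (1.6, 1.4), which lies in quadrant Q1. The divergence there is about +4, positive as expected for a source.

Q1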